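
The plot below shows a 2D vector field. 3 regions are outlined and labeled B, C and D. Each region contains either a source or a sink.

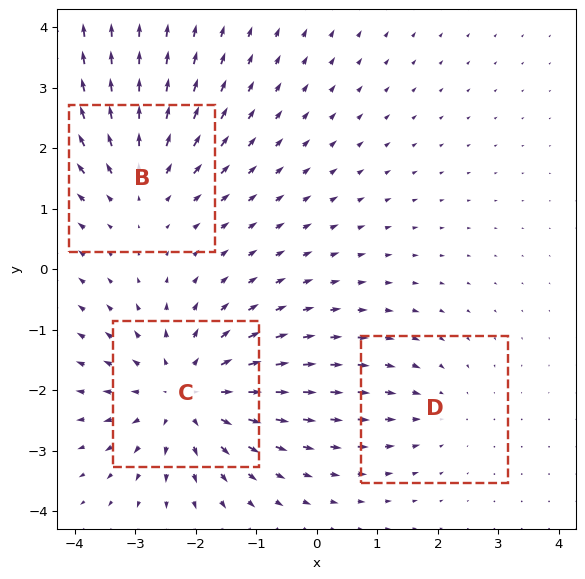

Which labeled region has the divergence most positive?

Divergence at each region's feature centre — B: about +3, C: about +4, D: about -2. Region C is most positive.

C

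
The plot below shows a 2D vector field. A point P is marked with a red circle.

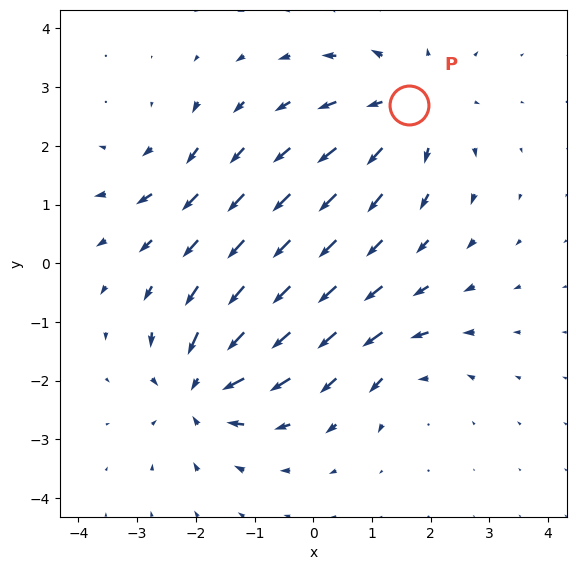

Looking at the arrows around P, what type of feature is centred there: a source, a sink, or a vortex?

At P (1.6, 2.7) the arrows spread outward. Divergence about +4, curl ≈0 — positive divergence with near-zero curl is a source.

source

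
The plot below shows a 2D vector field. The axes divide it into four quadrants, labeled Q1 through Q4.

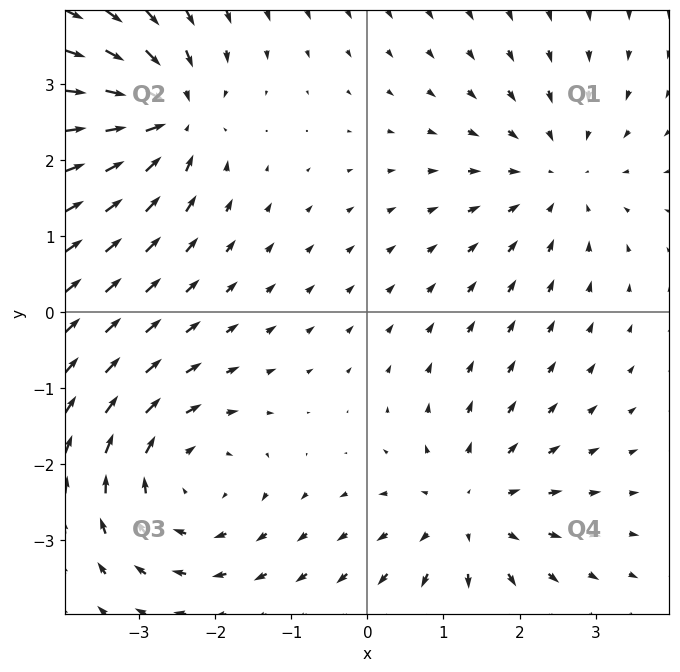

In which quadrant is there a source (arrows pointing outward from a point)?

The source sits at approximately (1.3, -2.6), which lies in quadrant Q4. The divergence there is about +4, positive as expected for a source.

Q4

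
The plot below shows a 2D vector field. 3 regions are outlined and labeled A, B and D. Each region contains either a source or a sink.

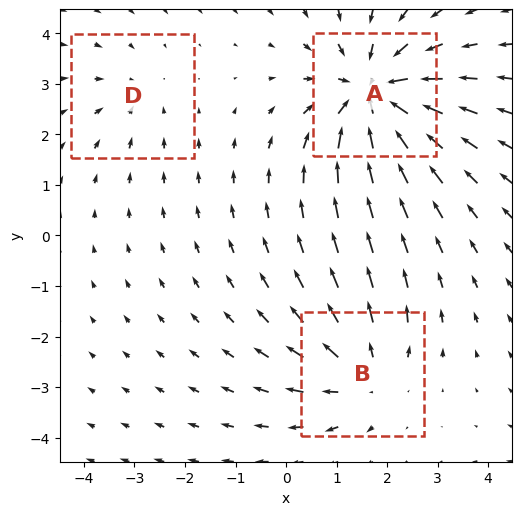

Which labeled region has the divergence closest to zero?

Divergence at each region's feature centre — A: about -5, B: about +3, D: about -2. Region D is closest to zero.

D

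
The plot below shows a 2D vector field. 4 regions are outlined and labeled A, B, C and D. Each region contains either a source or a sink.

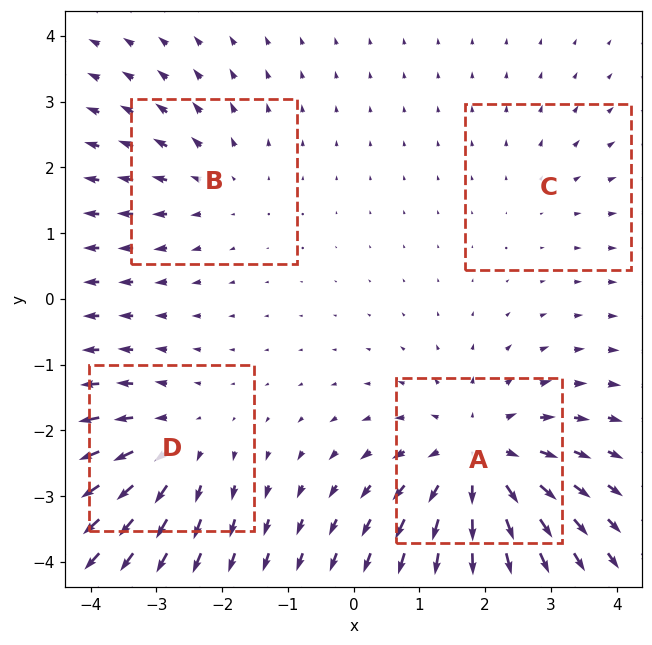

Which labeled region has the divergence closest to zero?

C

Divergence at each region's feature centre — A: about +6, B: about +3, C: about +2, D: about +4. Region C is closest to zero.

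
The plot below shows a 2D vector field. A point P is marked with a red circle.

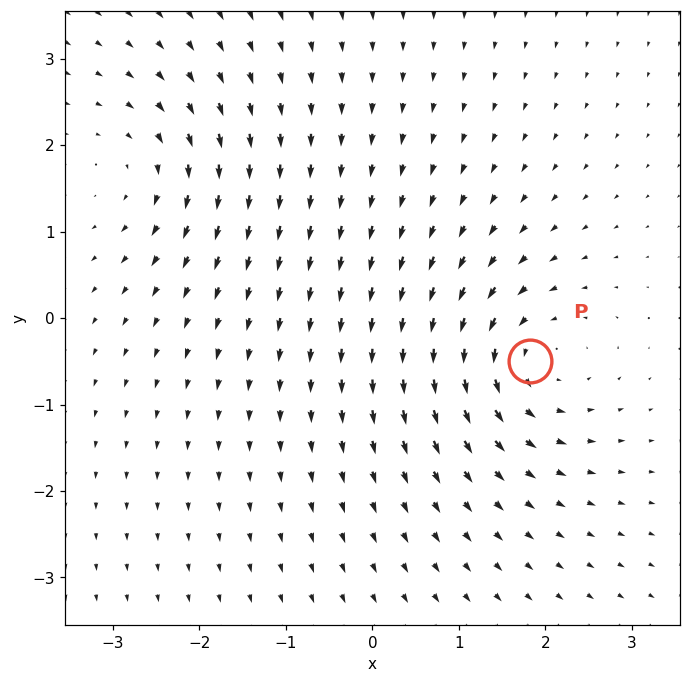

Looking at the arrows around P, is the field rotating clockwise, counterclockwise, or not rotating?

Near P at (1.8, -0.5) the arrows circulate counterclockwise. The curl (z-component) there is about +4; positive curl means counterclockwise rotation.

counterclockwise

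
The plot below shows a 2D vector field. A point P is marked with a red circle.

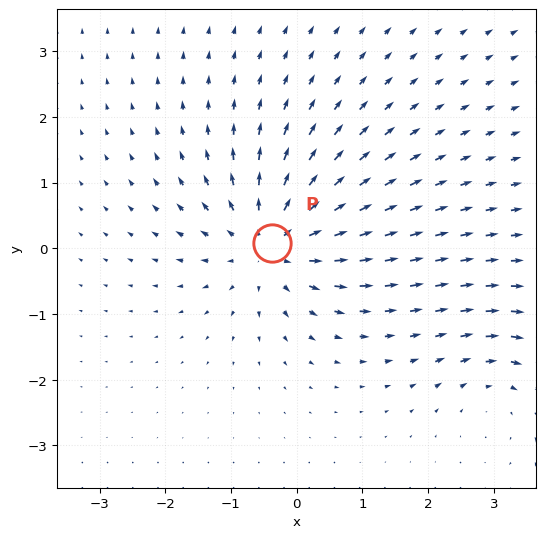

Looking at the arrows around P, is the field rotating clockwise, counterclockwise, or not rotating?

Near P at (-0.4, 0.1) the arrows show no circulation. The curl there is ≈0.

not rotating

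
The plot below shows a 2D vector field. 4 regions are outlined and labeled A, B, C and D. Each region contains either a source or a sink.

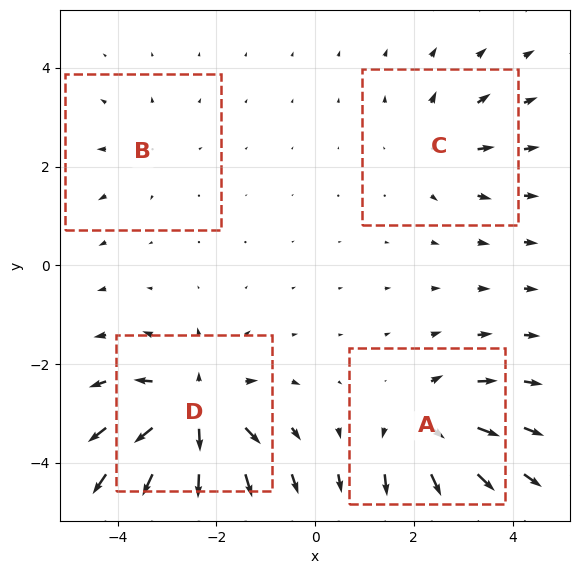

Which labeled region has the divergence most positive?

Divergence at each region's feature centre — A: about +6, B: about +3, C: about +4, D: about +9. Region D is most positive.

D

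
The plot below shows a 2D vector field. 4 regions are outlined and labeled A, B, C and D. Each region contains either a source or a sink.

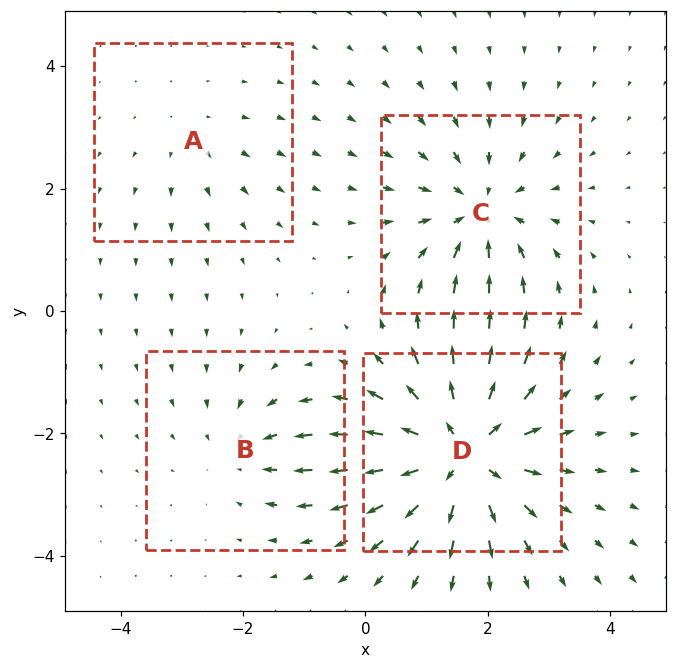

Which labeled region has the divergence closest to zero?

Divergence at each region's feature centre — A: about +2, B: about -3, C: about -5, D: about +7. Region A is closest to zero.

A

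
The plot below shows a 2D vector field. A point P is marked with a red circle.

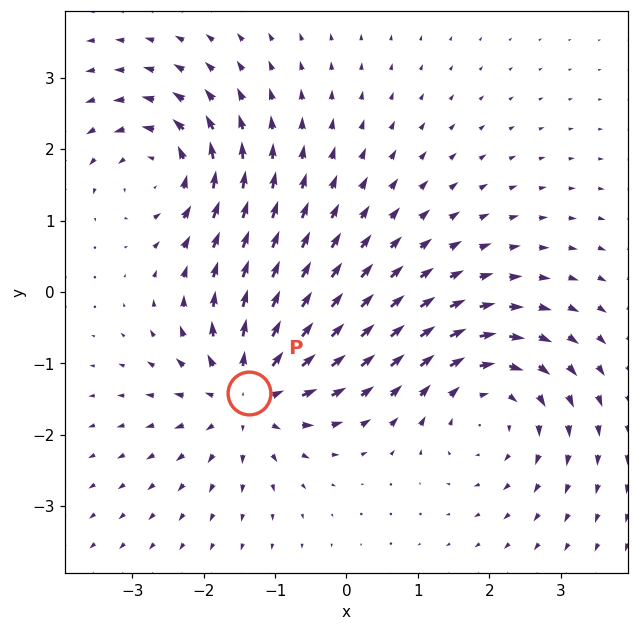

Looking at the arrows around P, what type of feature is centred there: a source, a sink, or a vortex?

At P (-1.4, -1.4) the arrows spread outward. Divergence about +5, curl ≈0 — positive divergence with near-zero curl is a source.

source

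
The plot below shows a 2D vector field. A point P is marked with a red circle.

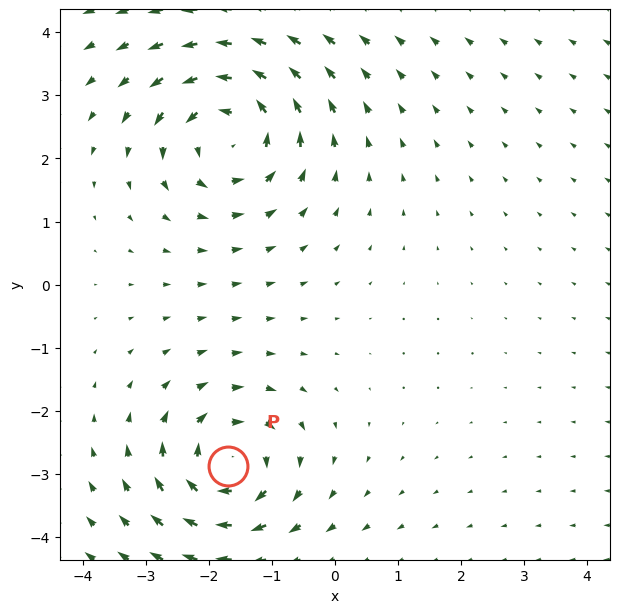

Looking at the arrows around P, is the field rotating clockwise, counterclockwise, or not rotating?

Near P at (-1.7, -2.9) the arrows circulate clockwise. The curl (z-component) there is about -5; negative curl means clockwise rotation.

clockwise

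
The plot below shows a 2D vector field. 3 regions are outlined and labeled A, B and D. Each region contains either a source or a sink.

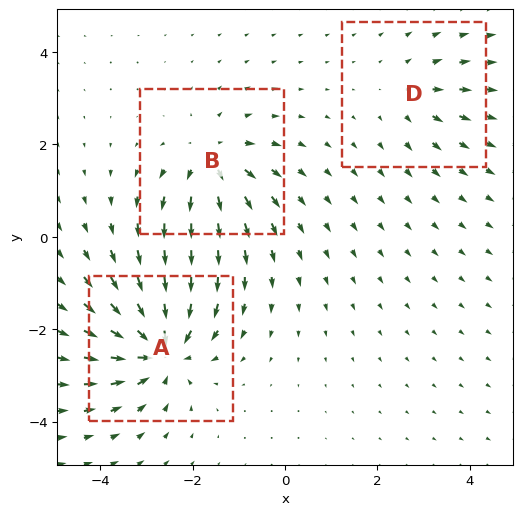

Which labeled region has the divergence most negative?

Divergence at each region's feature centre — A: about -6, B: about +4, D: about +2. Region A is most negative.

A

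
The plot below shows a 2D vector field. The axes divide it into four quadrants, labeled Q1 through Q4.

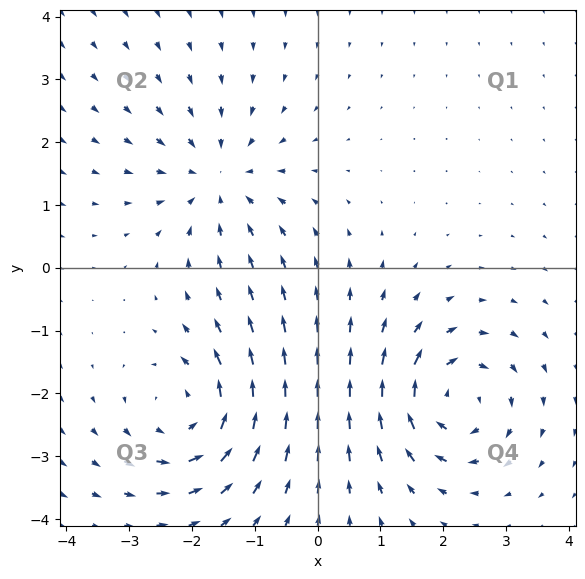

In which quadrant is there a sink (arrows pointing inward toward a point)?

Q2

The sink sits at approximately (-1.6, 1.4), which lies in quadrant Q2. The divergence there is about -3, negative as expected for a sink.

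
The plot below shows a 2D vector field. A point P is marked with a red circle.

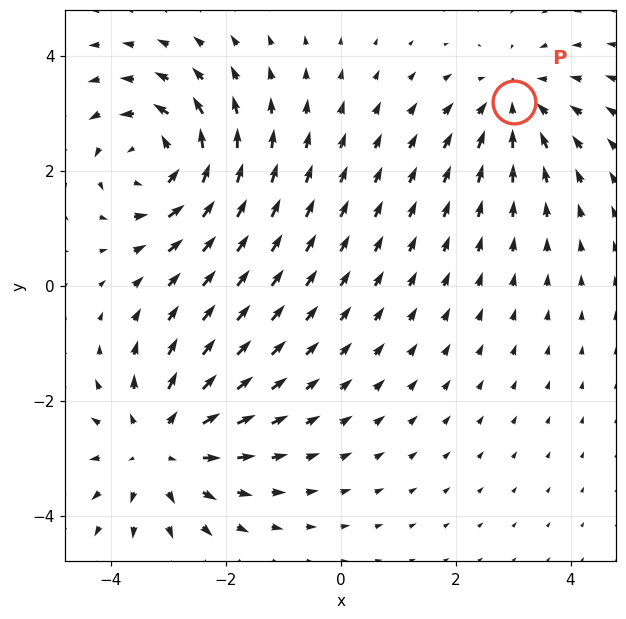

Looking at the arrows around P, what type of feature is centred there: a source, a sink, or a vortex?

At P (3.0, 3.2) the arrows converge inward. Divergence about -3, curl ≈0 — negative divergence with near-zero curl is a sink.

sink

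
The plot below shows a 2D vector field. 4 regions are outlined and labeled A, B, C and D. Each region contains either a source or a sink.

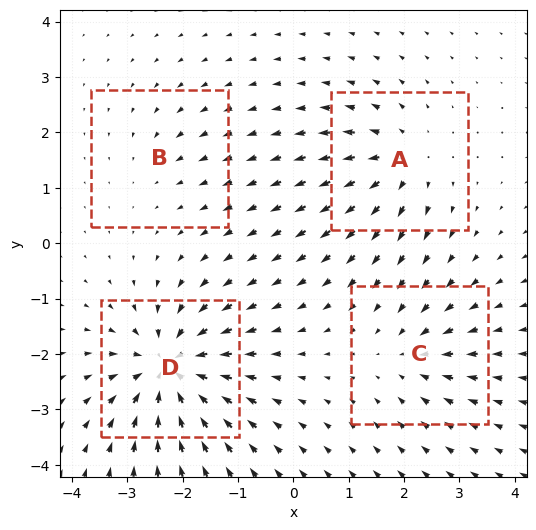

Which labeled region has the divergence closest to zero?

Divergence at each region's feature centre — A: about +6, B: about -2, C: about -4, D: about -9. Region B is closest to zero.

B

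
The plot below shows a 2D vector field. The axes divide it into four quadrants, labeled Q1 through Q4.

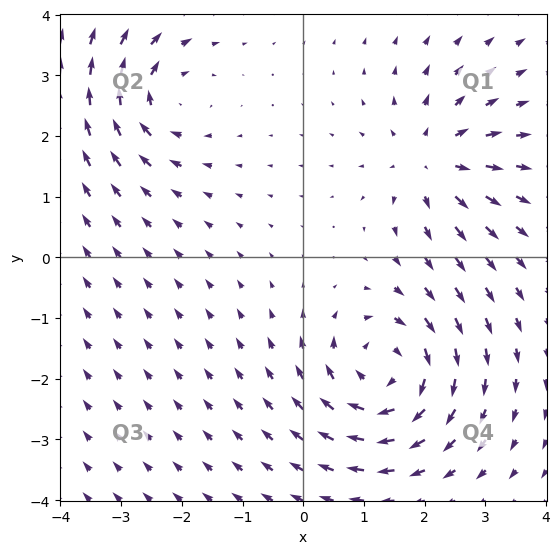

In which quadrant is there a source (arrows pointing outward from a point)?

Q1

The source sits at approximately (2.1, 1.6), which lies in quadrant Q1. The divergence there is about +4, positive as expected for a source.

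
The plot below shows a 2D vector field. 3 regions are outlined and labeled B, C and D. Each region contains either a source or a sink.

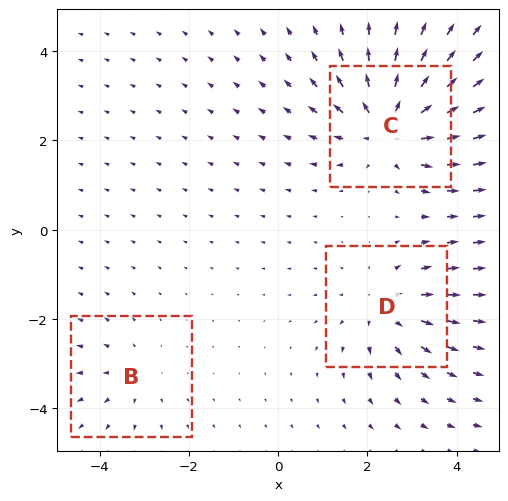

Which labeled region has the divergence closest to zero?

B

Divergence at each region's feature centre — B: about +2, C: about +5, D: about +3. Region B is closest to zero.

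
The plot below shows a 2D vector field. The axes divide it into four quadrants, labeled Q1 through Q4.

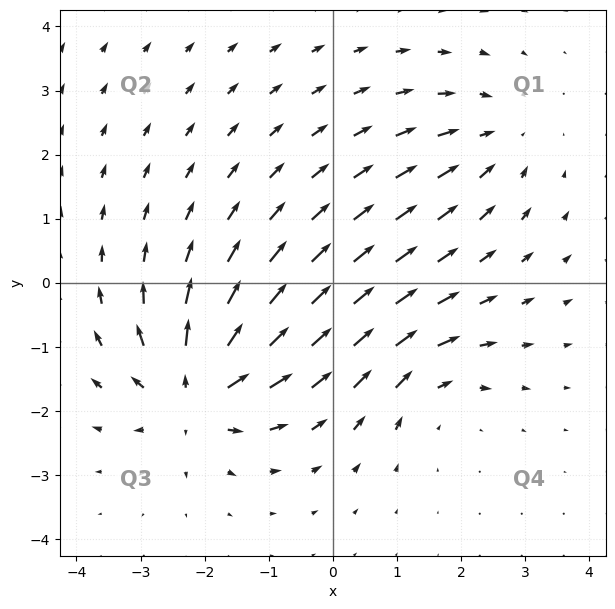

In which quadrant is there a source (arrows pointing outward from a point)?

The source sits at approximately (-2.1, -1.7), which lies in quadrant Q3. The divergence there is about +5, positive as expected for a source.

Q3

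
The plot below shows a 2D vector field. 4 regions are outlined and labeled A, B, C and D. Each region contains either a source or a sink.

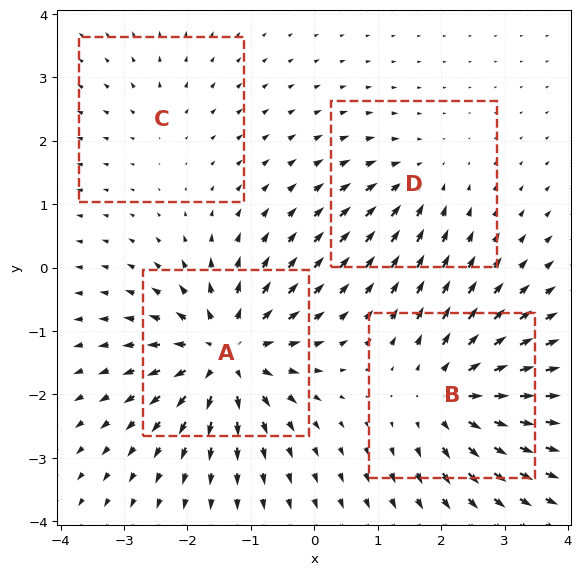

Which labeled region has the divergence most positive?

Divergence at each region's feature centre — A: about +8, B: about +6, C: about +2, D: about -4. Region A is most positive.

A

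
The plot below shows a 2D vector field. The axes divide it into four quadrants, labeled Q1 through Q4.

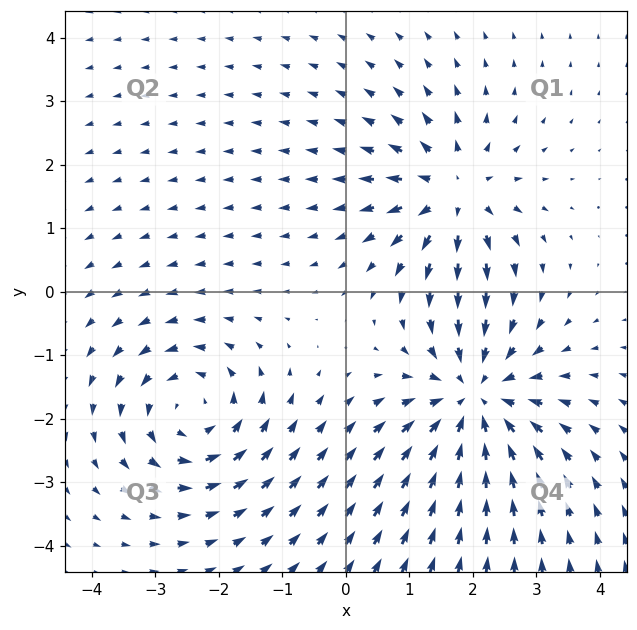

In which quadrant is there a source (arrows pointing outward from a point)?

The source sits at approximately (1.7, 1.5), which lies in quadrant Q1. The divergence there is about +5, positive as expected for a source.

Q1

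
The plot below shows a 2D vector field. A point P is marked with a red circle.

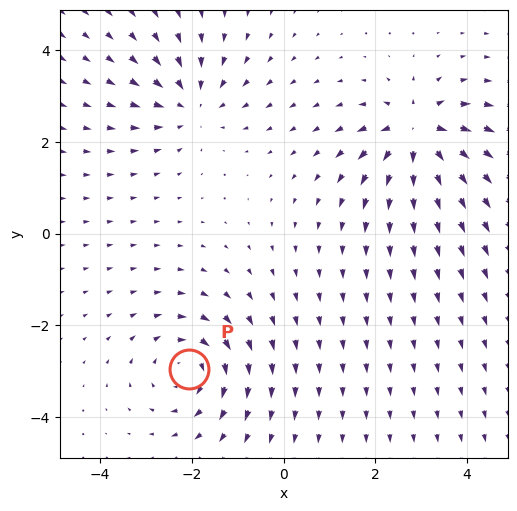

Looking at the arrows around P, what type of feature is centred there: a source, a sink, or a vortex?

vortex

At P (-2.1, -2.9) the arrows circulate clockwise. Divergence ≈0, curl about -3 — near-zero divergence with nonzero curl is a vortex.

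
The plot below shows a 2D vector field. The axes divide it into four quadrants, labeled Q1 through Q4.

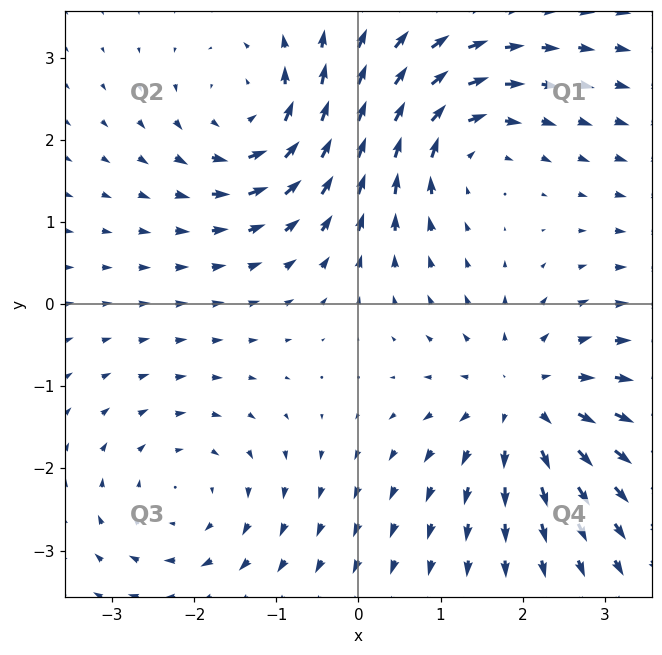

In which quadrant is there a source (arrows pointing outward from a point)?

The source sits at approximately (2.0, -1.2), which lies in quadrant Q4. The divergence there is about +4, positive as expected for a source.

Q4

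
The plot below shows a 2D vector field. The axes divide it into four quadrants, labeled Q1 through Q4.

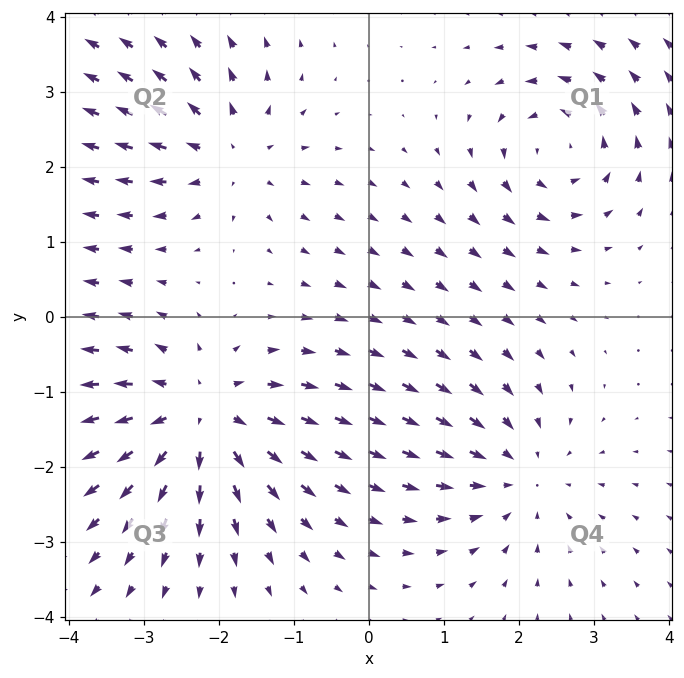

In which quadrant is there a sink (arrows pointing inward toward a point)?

The sink sits at approximately (2.0, -2.1), which lies in quadrant Q4. The divergence there is about -3, negative as expected for a sink.

Q4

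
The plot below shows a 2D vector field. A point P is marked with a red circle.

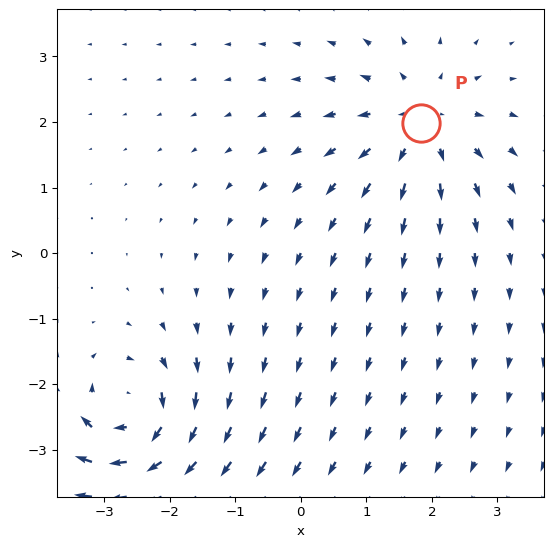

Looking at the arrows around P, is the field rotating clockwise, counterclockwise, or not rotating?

not rotating

Near P at (1.8, 2.0) the arrows show no circulation. The curl there is ≈0.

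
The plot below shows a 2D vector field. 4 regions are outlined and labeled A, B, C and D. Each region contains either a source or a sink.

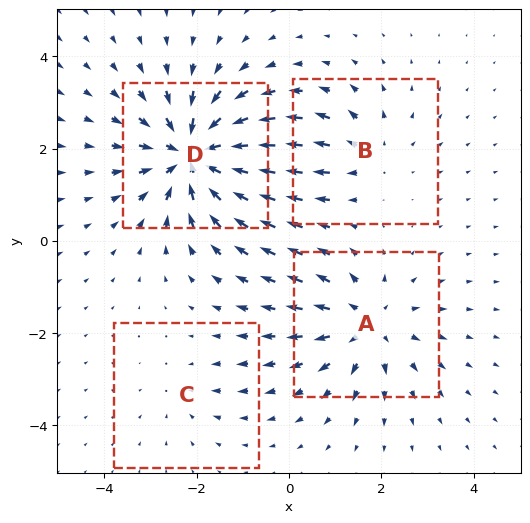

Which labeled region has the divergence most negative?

D

Divergence at each region's feature centre — A: about +5, B: about +3, C: about -2, D: about -7. Region D is most negative.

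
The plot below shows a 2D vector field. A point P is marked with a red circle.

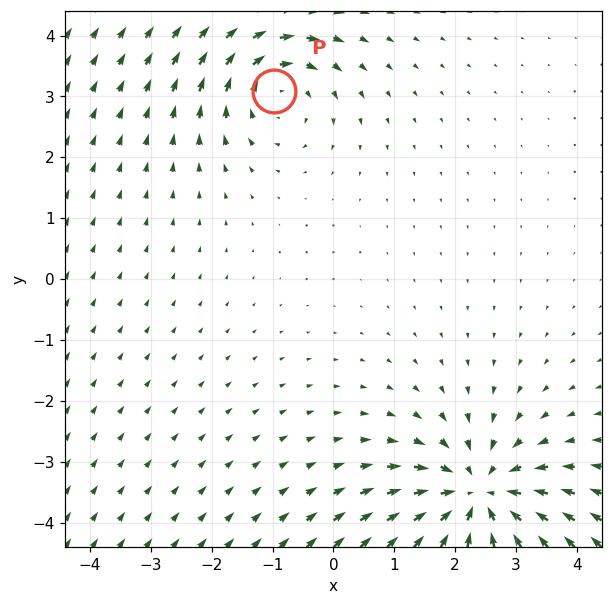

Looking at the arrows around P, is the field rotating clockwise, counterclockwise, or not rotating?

clockwise

Near P at (-1.0, 3.1) the arrows circulate clockwise. The curl (z-component) there is about -3; negative curl means clockwise rotation.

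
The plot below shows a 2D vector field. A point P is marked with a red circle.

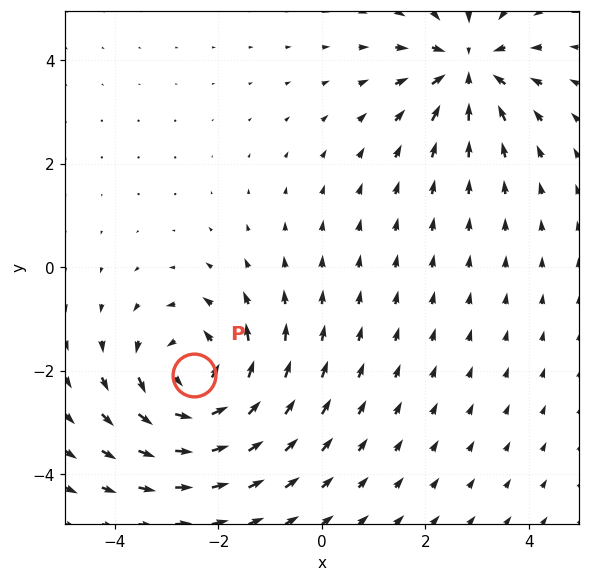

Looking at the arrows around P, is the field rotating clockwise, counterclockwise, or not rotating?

counterclockwise

Near P at (-2.5, -2.1) the arrows circulate counterclockwise. The curl (z-component) there is about +4; positive curl means counterclockwise rotation.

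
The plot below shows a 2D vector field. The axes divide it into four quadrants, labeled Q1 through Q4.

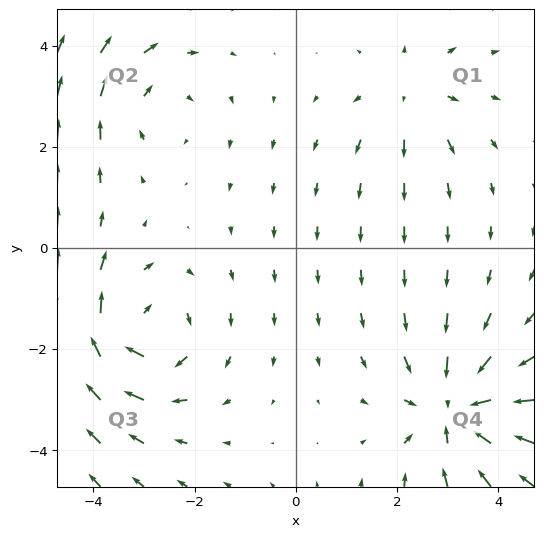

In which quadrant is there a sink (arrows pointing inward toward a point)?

The sink sits at approximately (3.2, -3.2), which lies in quadrant Q4. The divergence there is about -4, negative as expected for a sink.

Q4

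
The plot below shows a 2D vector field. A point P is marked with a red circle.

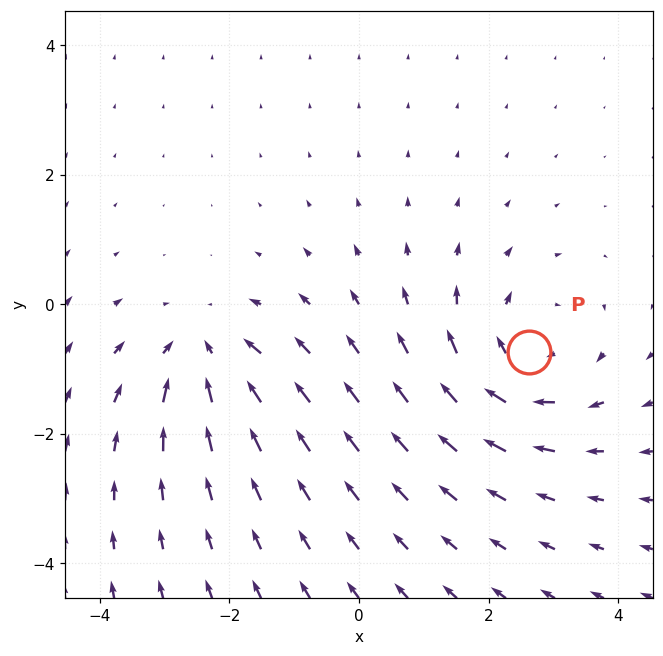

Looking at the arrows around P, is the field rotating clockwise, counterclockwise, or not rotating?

clockwise

Near P at (2.6, -0.7) the arrows circulate clockwise. The curl (z-component) there is about -4; negative curl means clockwise rotation.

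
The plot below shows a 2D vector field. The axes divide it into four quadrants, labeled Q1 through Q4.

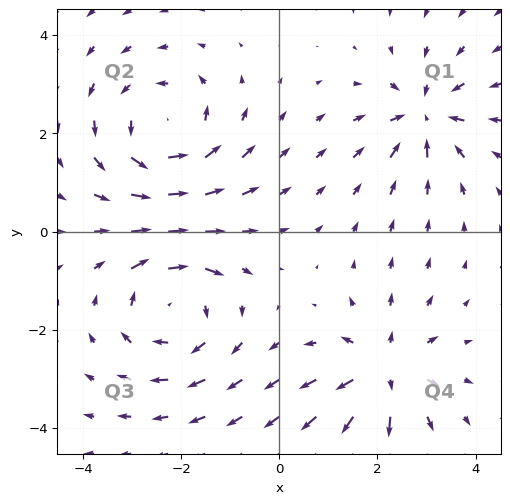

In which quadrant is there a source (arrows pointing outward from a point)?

The source sits at approximately (2.1, -2.8), which lies in quadrant Q4. The divergence there is about +4, positive as expected for a source.

Q4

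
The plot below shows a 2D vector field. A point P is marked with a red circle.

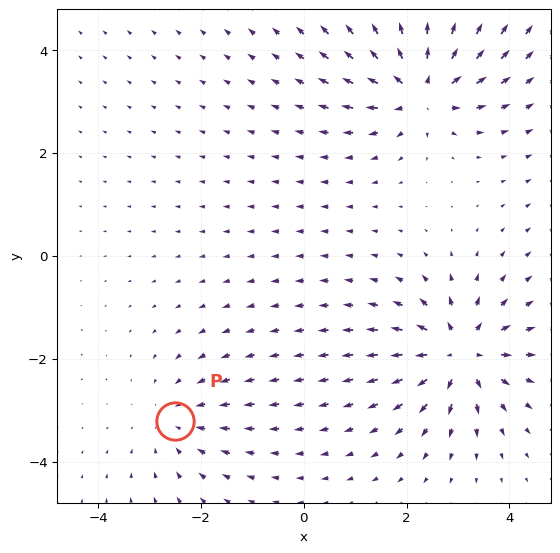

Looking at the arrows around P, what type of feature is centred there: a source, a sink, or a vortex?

At P (-2.5, -3.2) the arrows converge inward. Divergence about -3, curl ≈0 — negative divergence with near-zero curl is a sink.

sink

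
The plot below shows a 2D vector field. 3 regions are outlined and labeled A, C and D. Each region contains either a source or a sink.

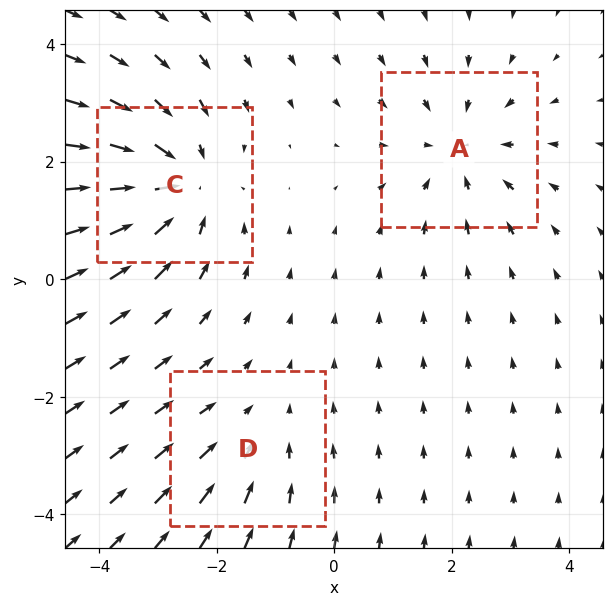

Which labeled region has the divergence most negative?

Divergence at each region's feature centre — A: about -3, C: about -4, D: about -2. Region C is most negative.

C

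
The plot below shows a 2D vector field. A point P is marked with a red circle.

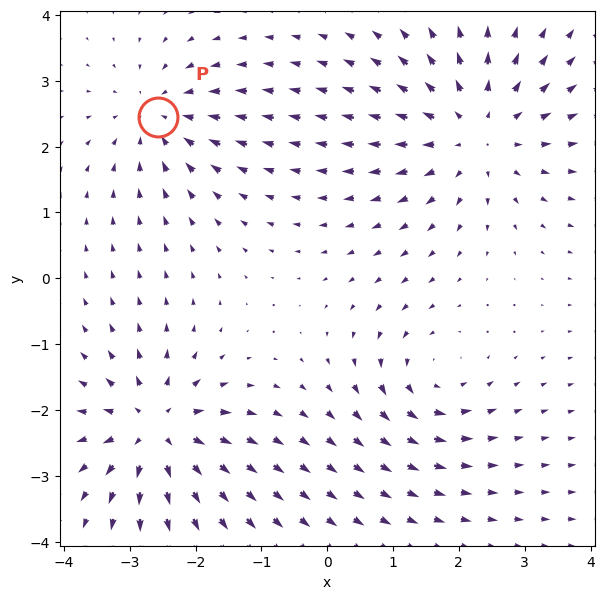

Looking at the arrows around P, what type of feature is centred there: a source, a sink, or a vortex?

At P (-2.6, 2.5) the arrows converge inward. Divergence about -4, curl ≈0 — negative divergence with near-zero curl is a sink.

sink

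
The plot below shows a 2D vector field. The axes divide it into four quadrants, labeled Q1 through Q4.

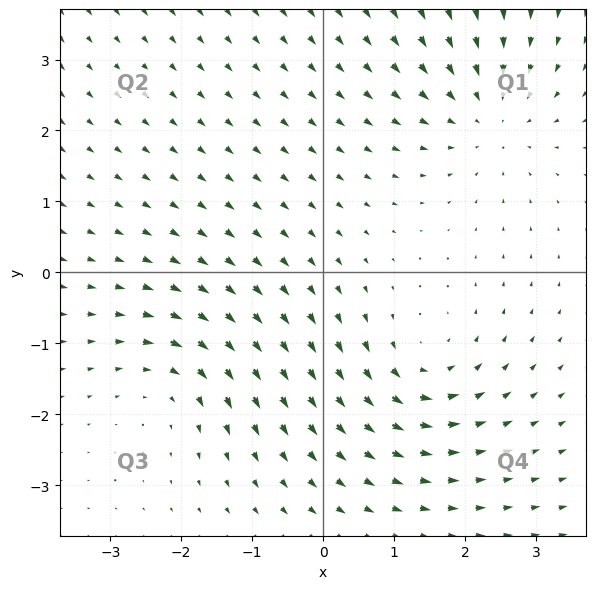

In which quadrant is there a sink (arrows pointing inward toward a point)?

The sink sits at approximately (2.3, 2.2), which lies in quadrant Q1. The divergence there is about -3, negative as expected for a sink.

Q1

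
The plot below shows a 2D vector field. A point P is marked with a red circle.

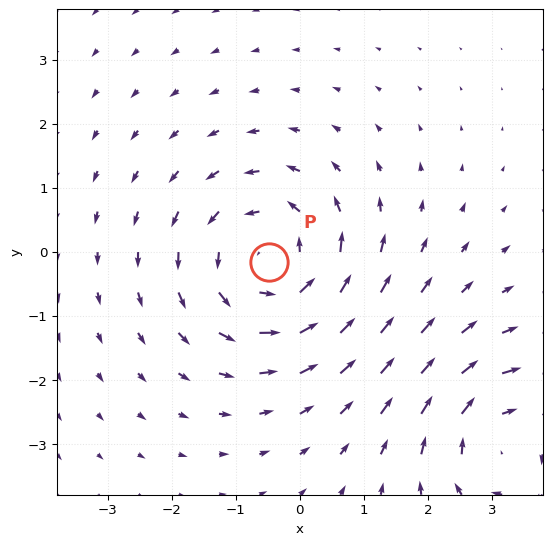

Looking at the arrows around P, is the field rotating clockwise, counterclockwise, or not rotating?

Near P at (-0.5, -0.2) the arrows circulate counterclockwise. The curl (z-component) there is about +4; positive curl means counterclockwise rotation.

counterclockwise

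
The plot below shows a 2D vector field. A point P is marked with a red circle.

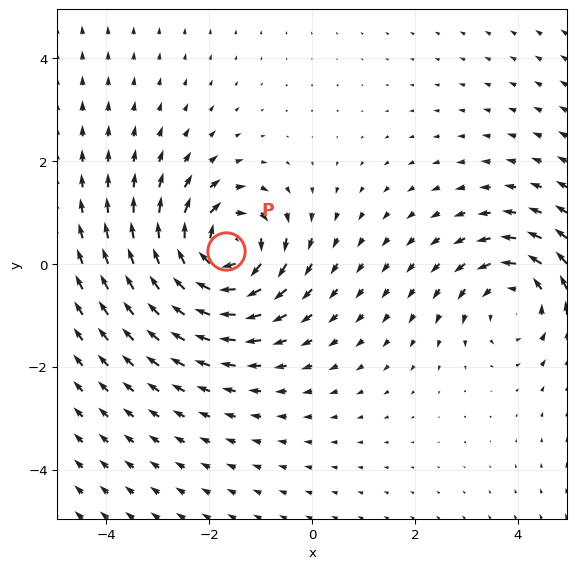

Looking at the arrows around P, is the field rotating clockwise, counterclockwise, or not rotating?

clockwise

Near P at (-1.7, 0.3) the arrows circulate clockwise. The curl (z-component) there is about -5; negative curl means clockwise rotation.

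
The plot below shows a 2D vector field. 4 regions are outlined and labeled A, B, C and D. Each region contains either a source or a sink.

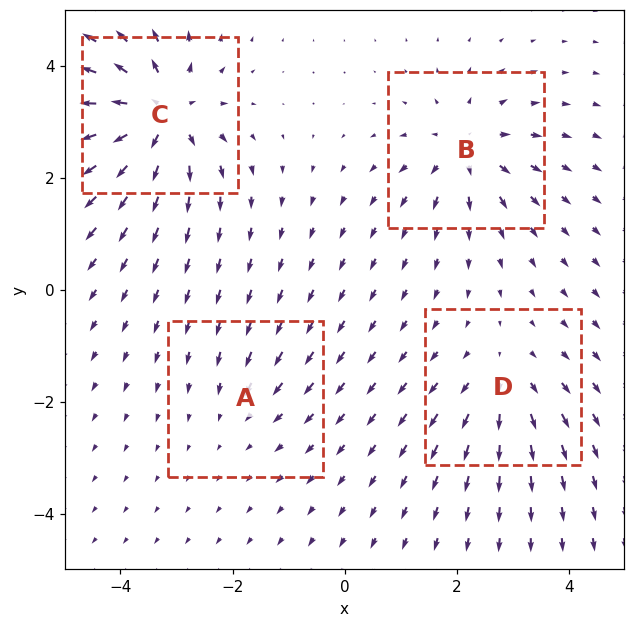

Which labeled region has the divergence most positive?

Divergence at each region's feature centre — A: about -3, B: about +6, C: about +8, D: about +4. Region C is most positive.

C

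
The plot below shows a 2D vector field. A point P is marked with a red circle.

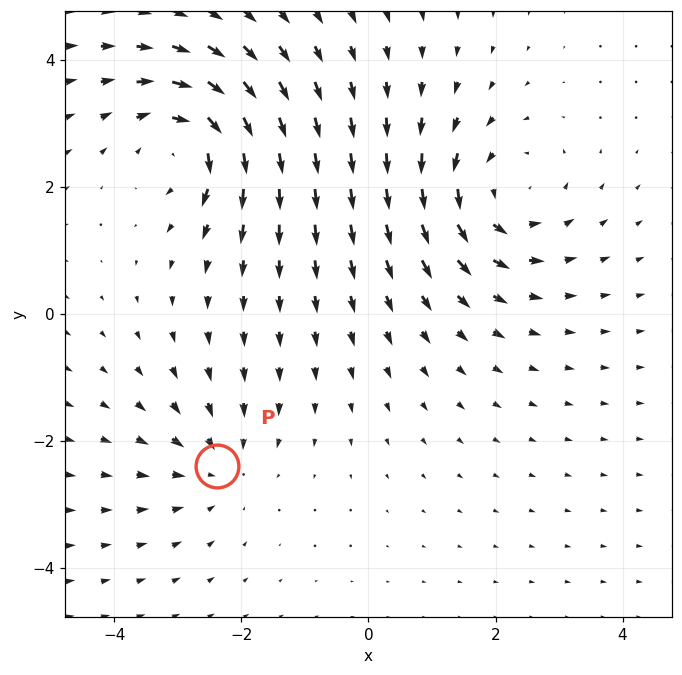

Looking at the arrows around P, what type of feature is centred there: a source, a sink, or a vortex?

sink

At P (-2.4, -2.4) the arrows converge inward. Divergence about -3, curl ≈0 — negative divergence with near-zero curl is a sink.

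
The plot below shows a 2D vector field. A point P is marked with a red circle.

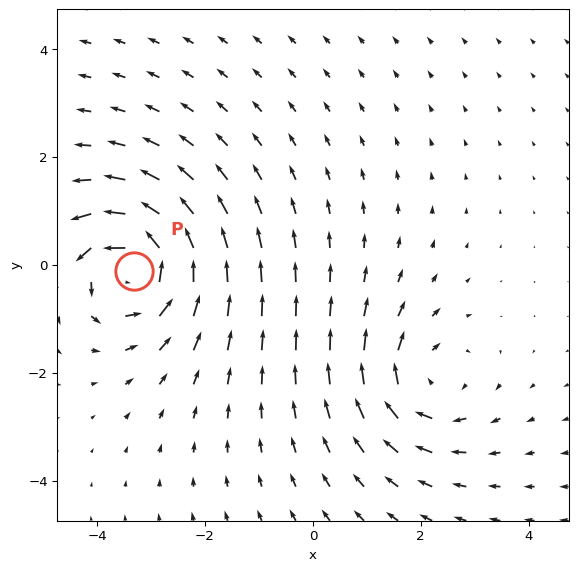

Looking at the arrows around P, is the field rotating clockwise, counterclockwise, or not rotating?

counterclockwise

Near P at (-3.3, -0.1) the arrows circulate counterclockwise. The curl (z-component) there is about +5; positive curl means counterclockwise rotation.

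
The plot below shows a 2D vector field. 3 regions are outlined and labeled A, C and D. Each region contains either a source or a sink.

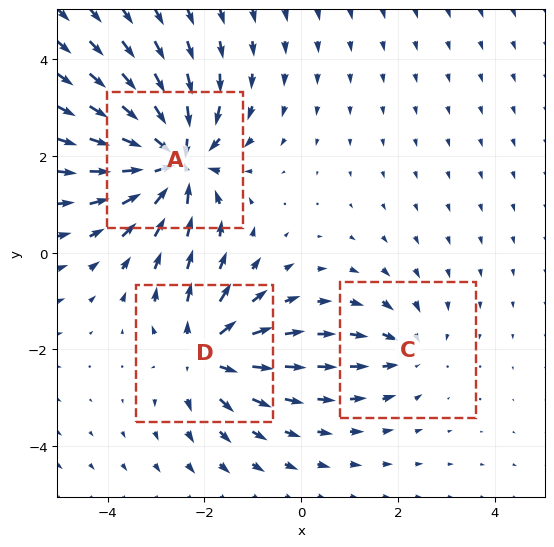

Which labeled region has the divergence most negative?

A

Divergence at each region's feature centre — A: about -6, C: about -2, D: about +4. Region A is most negative.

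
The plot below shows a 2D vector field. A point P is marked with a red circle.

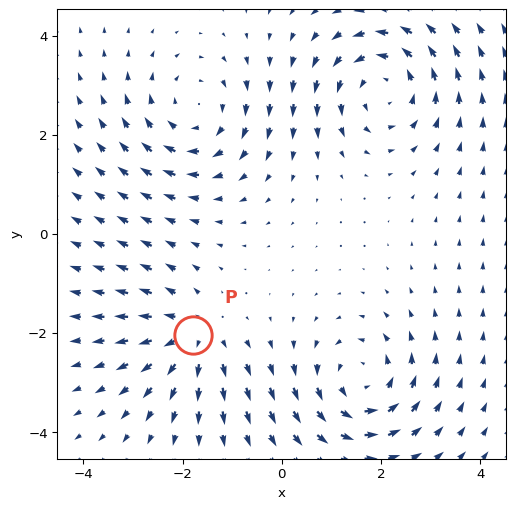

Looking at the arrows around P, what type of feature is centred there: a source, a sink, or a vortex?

At P (-1.8, -2.0) the arrows spread outward. Divergence about +4, curl ≈0 — positive divergence with near-zero curl is a source.

source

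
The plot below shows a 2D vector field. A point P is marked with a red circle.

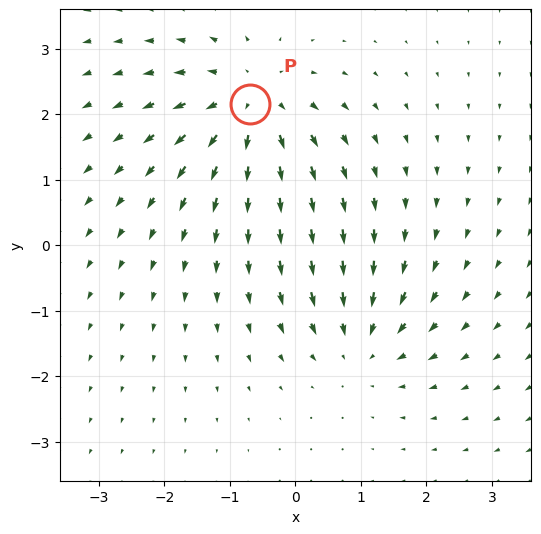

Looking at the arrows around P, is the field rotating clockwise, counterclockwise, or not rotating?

not rotating

Near P at (-0.7, 2.2) the arrows show no circulation. The curl there is ≈0.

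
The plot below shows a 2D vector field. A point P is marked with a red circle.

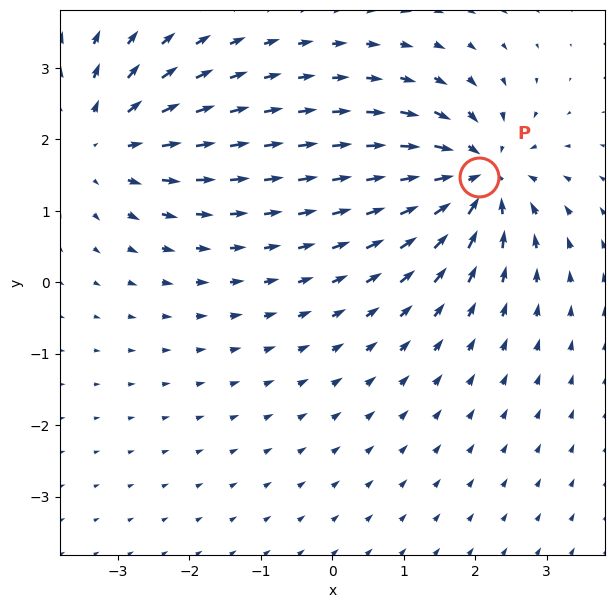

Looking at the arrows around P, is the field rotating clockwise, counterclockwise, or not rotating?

Near P at (2.1, 1.5) the arrows show no circulation. The curl there is ≈0.

not rotating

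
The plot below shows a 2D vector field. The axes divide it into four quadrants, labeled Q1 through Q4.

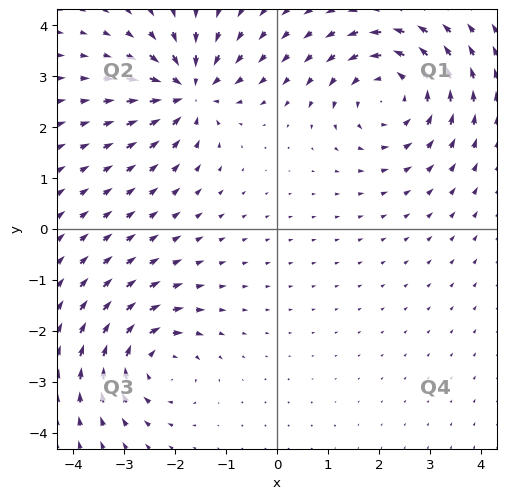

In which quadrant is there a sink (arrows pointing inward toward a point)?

Q2

The sink sits at approximately (-1.7, 2.7), which lies in quadrant Q2. The divergence there is about -5, negative as expected for a sink.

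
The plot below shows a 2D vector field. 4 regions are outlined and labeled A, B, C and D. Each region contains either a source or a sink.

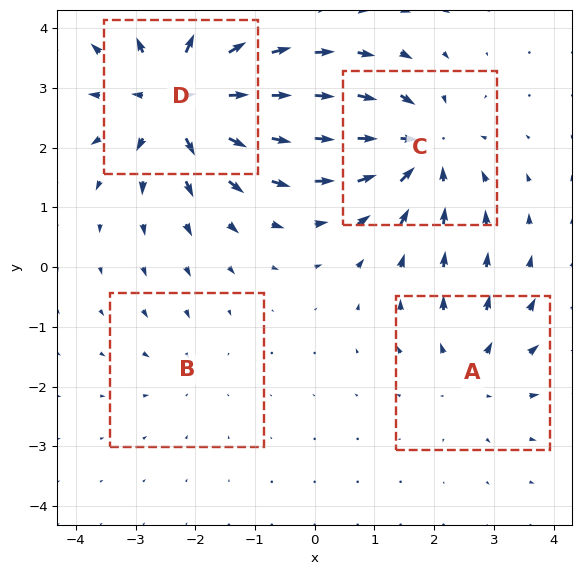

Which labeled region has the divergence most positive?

D

Divergence at each region's feature centre — A: about +3, B: about -2, C: about -5, D: about +7. Region D is most positive.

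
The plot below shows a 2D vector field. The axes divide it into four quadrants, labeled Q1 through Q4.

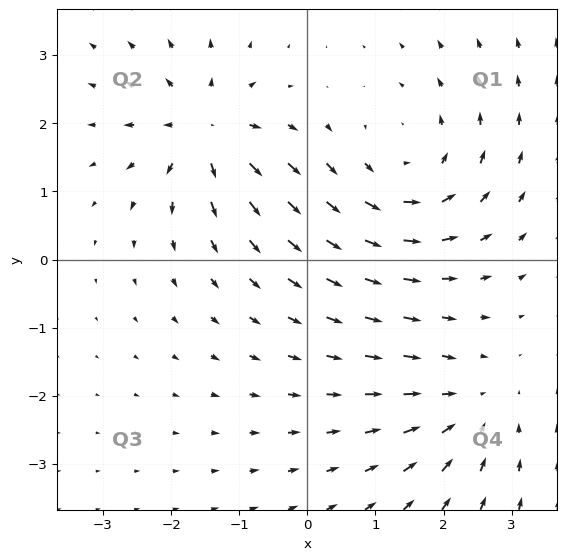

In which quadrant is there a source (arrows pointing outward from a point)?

The source sits at approximately (-1.5, 1.9), which lies in quadrant Q2. The divergence there is about +4, positive as expected for a source.

Q2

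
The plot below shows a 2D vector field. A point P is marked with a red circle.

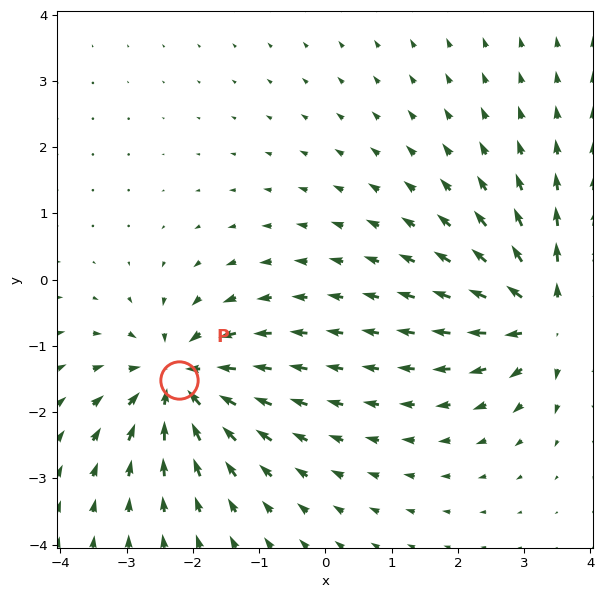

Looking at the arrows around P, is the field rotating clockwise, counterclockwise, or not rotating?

Near P at (-2.2, -1.5) the arrows show no circulation. The curl there is ≈0.

not rotating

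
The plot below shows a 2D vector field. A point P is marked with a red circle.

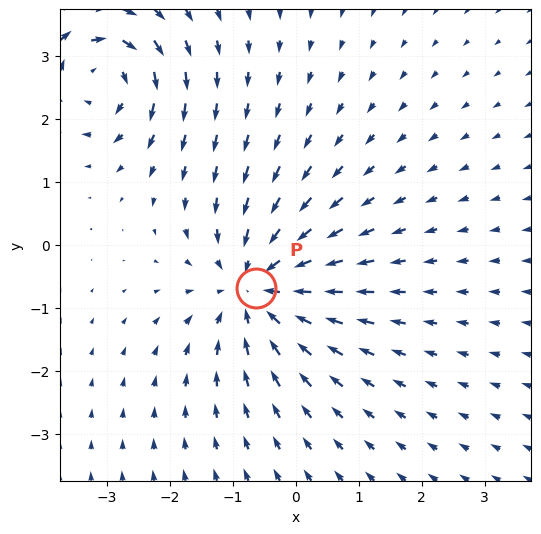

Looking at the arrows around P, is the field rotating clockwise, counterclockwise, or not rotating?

not rotating

Near P at (-0.6, -0.7) the arrows show no circulation. The curl there is ≈0.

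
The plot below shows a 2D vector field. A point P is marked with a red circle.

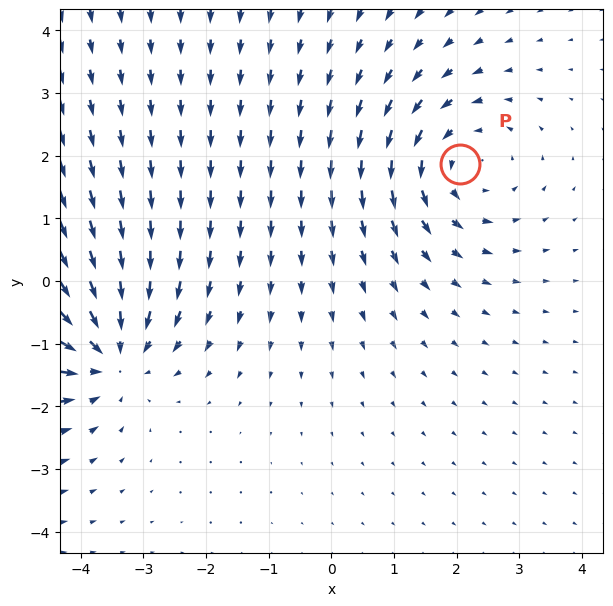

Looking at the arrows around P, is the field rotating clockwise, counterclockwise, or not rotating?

Near P at (2.1, 1.9) the arrows circulate counterclockwise. The curl (z-component) there is about +4; positive curl means counterclockwise rotation.

counterclockwise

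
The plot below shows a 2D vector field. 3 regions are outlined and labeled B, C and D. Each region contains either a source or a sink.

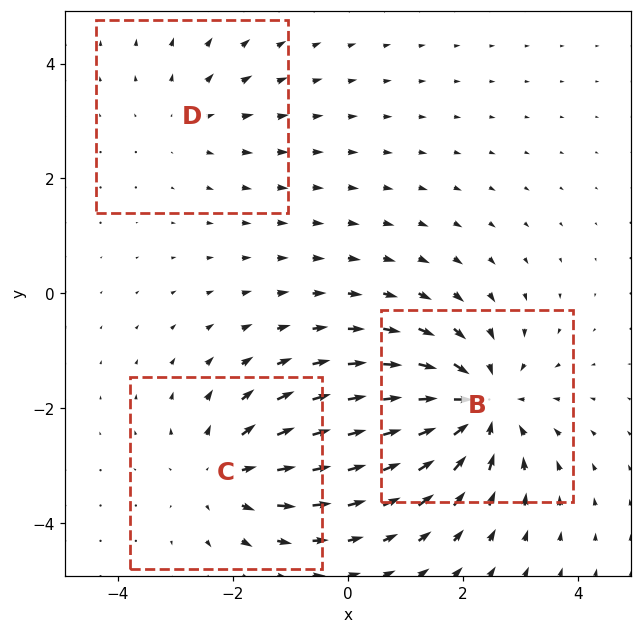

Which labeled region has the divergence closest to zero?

Divergence at each region's feature centre — B: about -4, C: about +3, D: about +2. Region D is closest to zero.

D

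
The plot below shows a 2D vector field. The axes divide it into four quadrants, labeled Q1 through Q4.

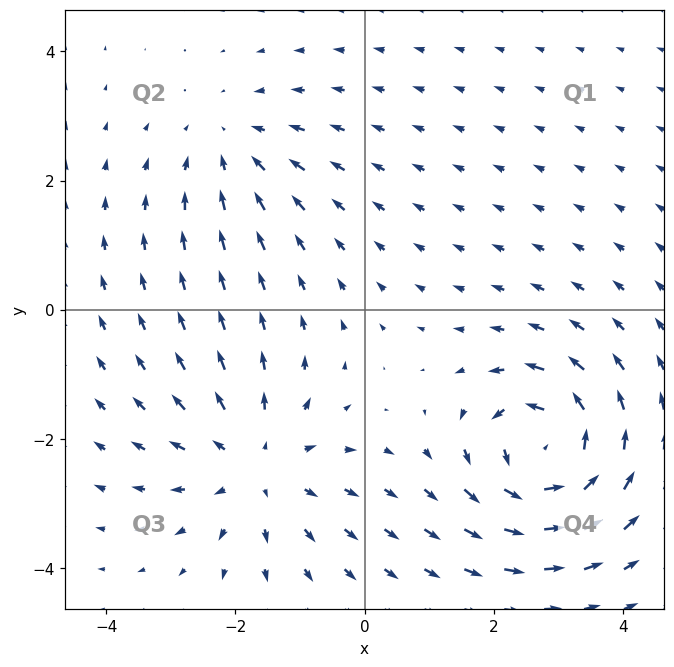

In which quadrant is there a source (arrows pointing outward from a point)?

The source sits at approximately (-1.7, -2.4), which lies in quadrant Q3. The divergence there is about +3, positive as expected for a source.

Q3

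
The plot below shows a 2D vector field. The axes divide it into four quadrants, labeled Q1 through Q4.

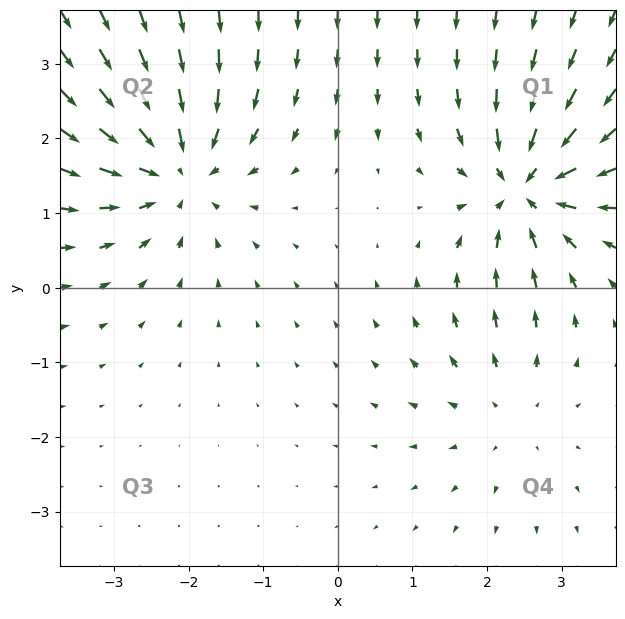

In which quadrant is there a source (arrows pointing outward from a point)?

Q4

The source sits at approximately (2.3, -1.6), which lies in quadrant Q4. The divergence there is about +2, positive as expected for a source.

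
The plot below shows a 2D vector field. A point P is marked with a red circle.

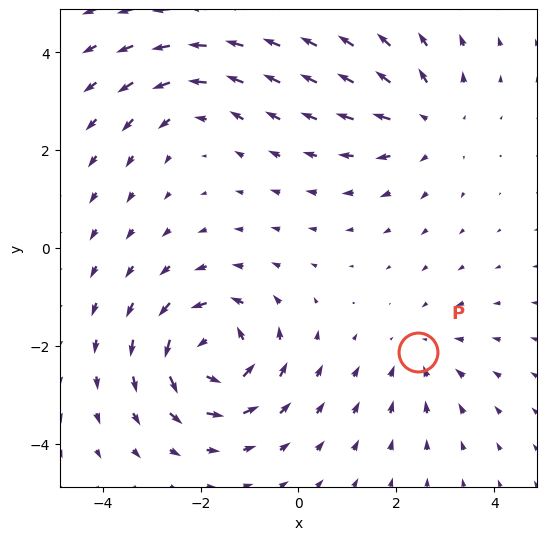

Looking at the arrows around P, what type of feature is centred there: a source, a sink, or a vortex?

sink

At P (2.4, -2.1) the arrows converge inward. Divergence about -2, curl ≈0 — negative divergence with near-zero curl is a sink.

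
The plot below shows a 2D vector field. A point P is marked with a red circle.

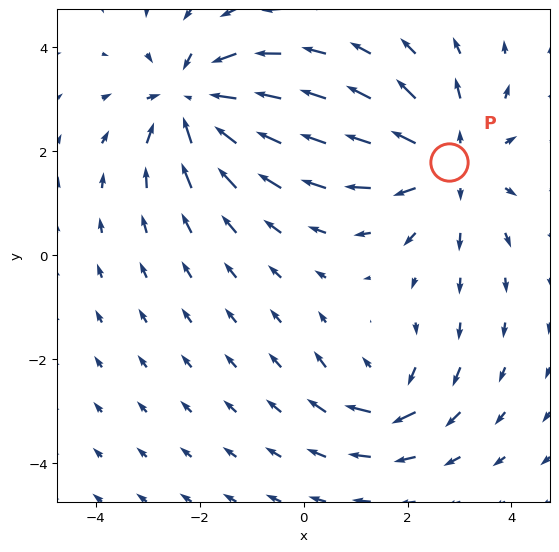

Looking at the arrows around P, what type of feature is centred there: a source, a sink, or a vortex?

At P (2.8, 1.8) the arrows spread outward. Divergence about +4, curl ≈0 — positive divergence with near-zero curl is a source.

source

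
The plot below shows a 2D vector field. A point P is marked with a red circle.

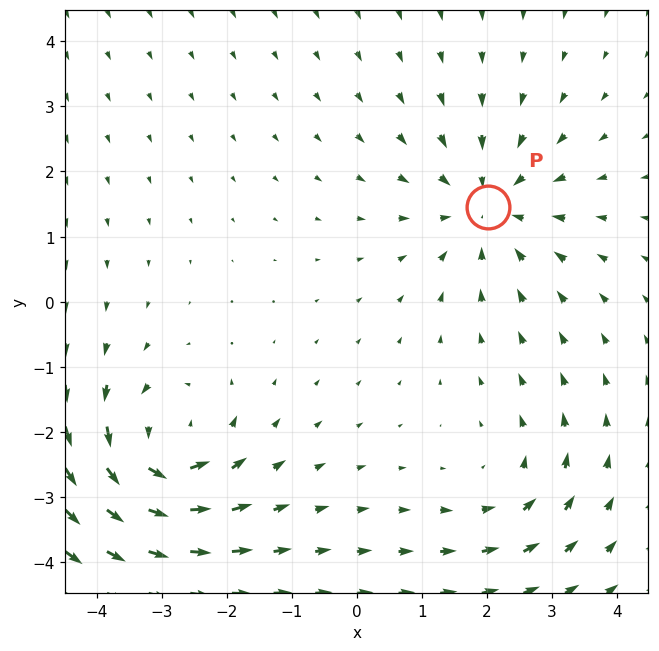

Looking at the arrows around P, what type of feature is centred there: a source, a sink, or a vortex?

At P (2.0, 1.5) the arrows converge inward. Divergence about -4, curl ≈0 — negative divergence with near-zero curl is a sink.

sink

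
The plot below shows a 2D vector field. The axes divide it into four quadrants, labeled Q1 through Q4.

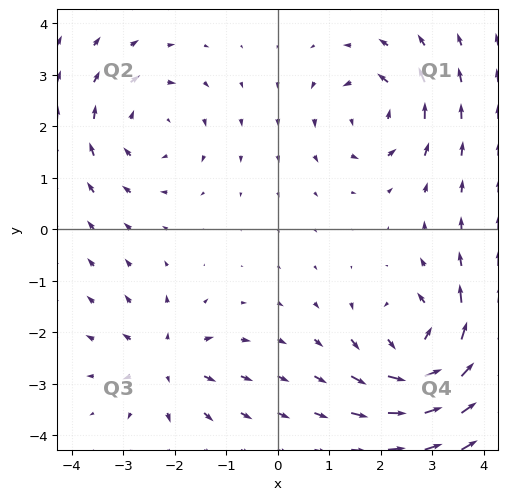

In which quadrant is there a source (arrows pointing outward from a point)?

The source sits at approximately (-2.2, -2.6), which lies in quadrant Q3. The divergence there is about +4, positive as expected for a source.

Q3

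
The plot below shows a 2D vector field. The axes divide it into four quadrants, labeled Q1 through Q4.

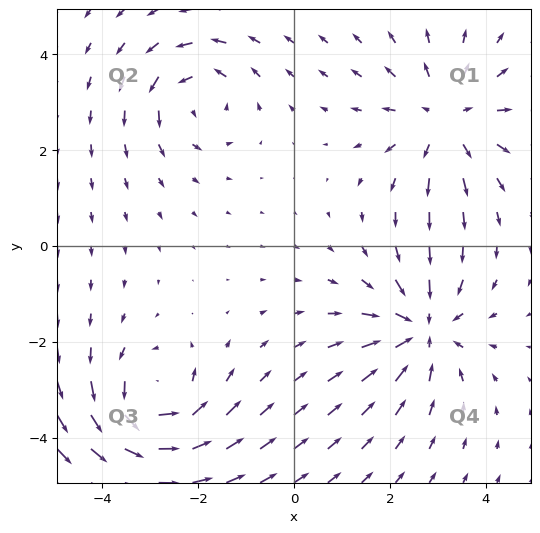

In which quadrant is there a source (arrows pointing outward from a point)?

The source sits at approximately (3.2, 2.7), which lies in quadrant Q1. The divergence there is about +4, positive as expected for a source.

Q1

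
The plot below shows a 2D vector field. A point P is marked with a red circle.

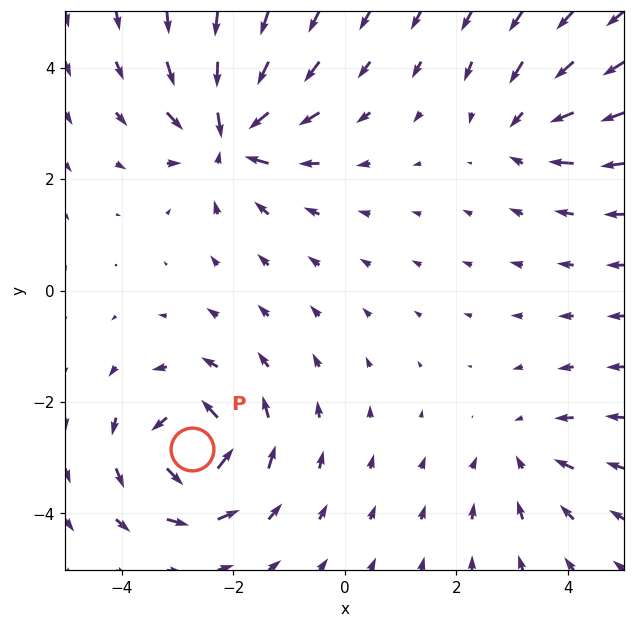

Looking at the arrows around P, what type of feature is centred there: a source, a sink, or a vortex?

vortex

At P (-2.7, -2.8) the arrows circulate counterclockwise. Divergence ≈0, curl about +7 — near-zero divergence with nonzero curl is a vortex.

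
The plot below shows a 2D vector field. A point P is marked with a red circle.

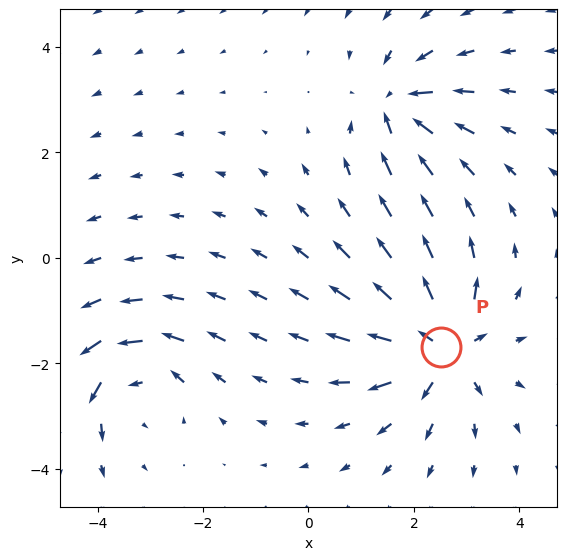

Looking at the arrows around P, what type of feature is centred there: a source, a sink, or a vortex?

At P (2.5, -1.7) the arrows spread outward. Divergence about +5, curl ≈0 — positive divergence with near-zero curl is a source.

source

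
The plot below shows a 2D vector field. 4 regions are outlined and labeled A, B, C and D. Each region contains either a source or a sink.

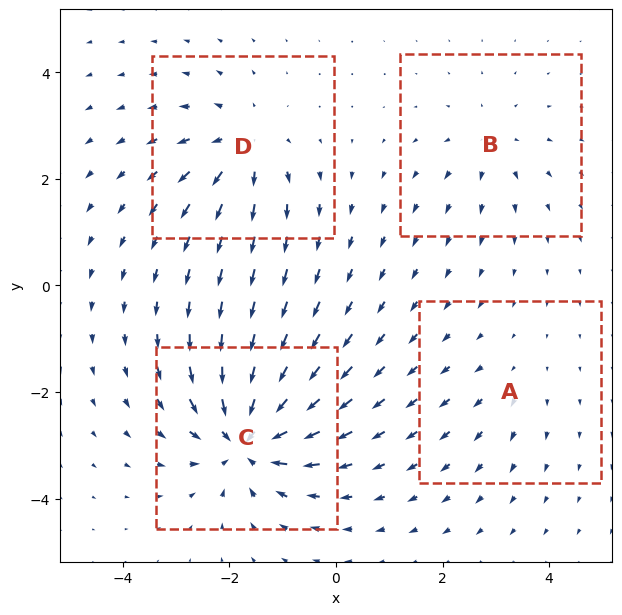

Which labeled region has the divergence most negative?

C

Divergence at each region's feature centre — A: about +2, B: about +3, C: about -8, D: about +5. Region C is most negative.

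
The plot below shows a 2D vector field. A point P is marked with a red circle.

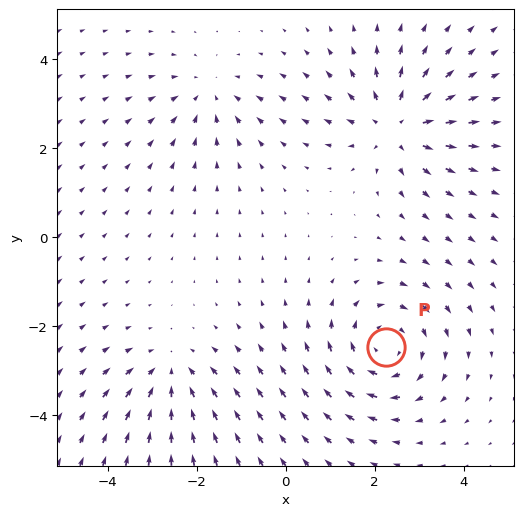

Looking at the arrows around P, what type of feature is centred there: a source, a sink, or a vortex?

vortex

At P (2.2, -2.5) the arrows circulate clockwise. Divergence ≈0, curl about -4 — near-zero divergence with nonzero curl is a vortex.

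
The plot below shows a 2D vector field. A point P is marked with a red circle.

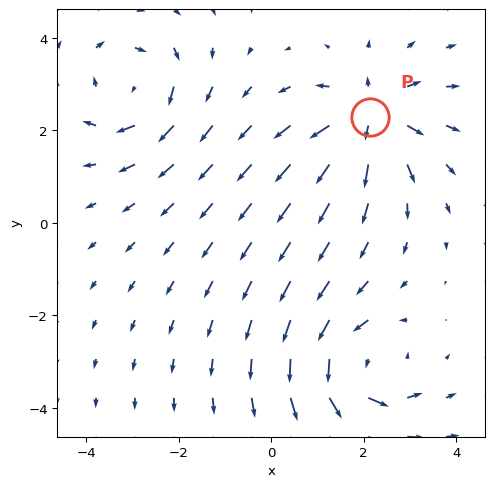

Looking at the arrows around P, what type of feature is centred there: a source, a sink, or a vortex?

At P (2.1, 2.3) the arrows spread outward. Divergence about +6, curl ≈0 — positive divergence with near-zero curl is a source.

source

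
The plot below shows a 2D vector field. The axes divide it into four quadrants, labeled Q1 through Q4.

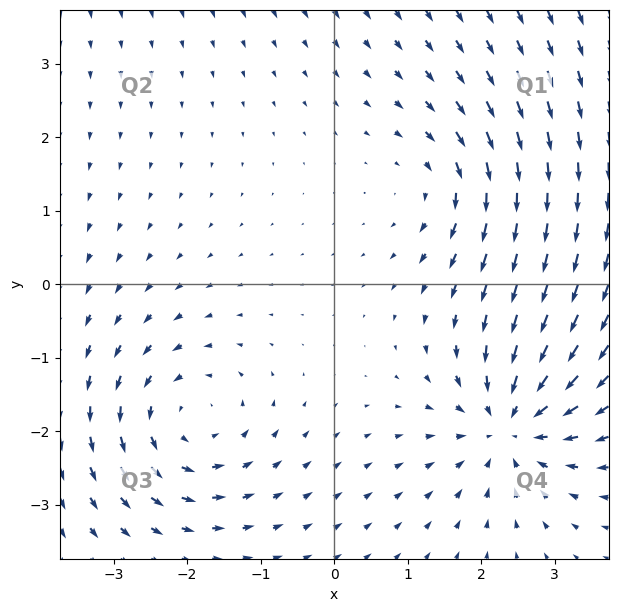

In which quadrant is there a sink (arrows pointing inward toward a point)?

The sink sits at approximately (2.4, -1.9), which lies in quadrant Q4. The divergence there is about -5, negative as expected for a sink.

Q4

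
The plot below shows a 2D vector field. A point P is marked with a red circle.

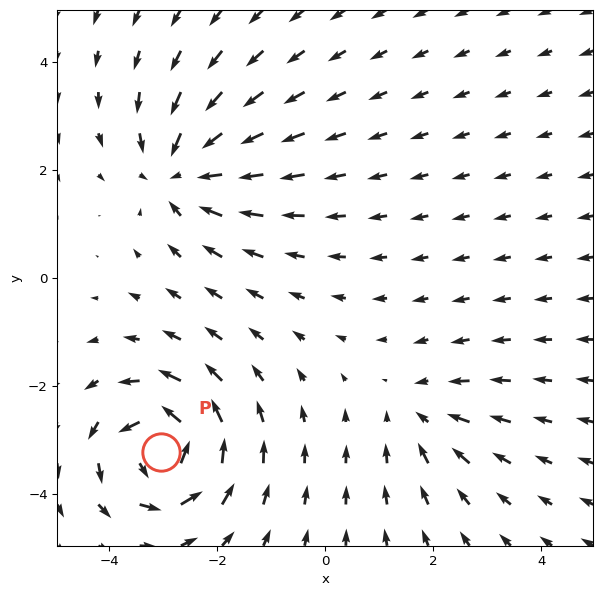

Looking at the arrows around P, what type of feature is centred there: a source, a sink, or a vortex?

At P (-3.0, -3.2) the arrows circulate counterclockwise. Divergence ≈0, curl about +7 — near-zero divergence with nonzero curl is a vortex.

vortex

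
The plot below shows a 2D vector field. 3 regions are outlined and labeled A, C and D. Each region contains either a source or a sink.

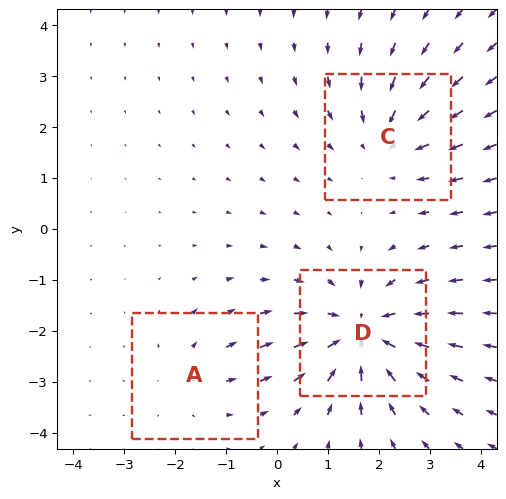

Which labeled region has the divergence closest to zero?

A

Divergence at each region's feature centre — A: about +2, C: about -3, D: about -4. Region A is closest to zero.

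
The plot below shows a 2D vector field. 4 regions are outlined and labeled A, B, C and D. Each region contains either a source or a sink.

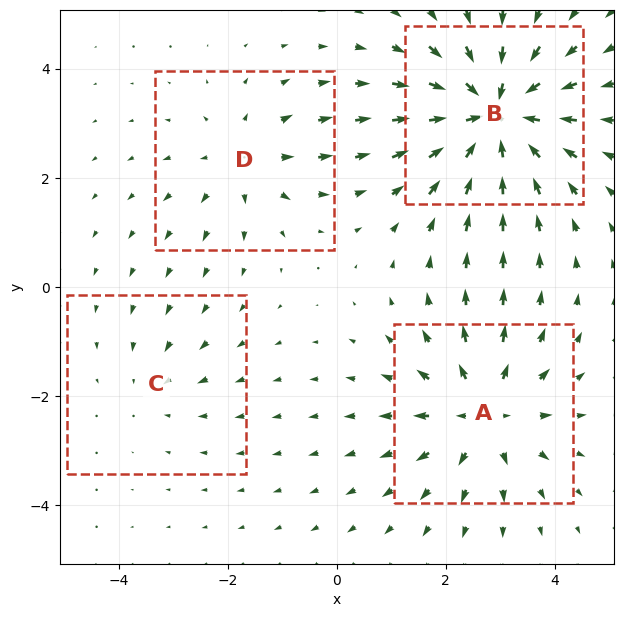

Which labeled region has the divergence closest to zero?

C

Divergence at each region's feature centre — A: about +5, B: about -7, C: about -2, D: about +3. Region C is closest to zero.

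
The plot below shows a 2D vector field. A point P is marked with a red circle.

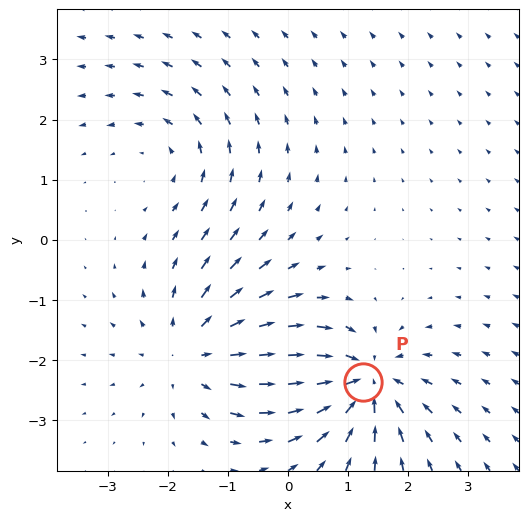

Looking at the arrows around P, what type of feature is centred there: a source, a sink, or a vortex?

sink

At P (1.3, -2.4) the arrows converge inward. Divergence about -6, curl ≈0 — negative divergence with near-zero curl is a sink.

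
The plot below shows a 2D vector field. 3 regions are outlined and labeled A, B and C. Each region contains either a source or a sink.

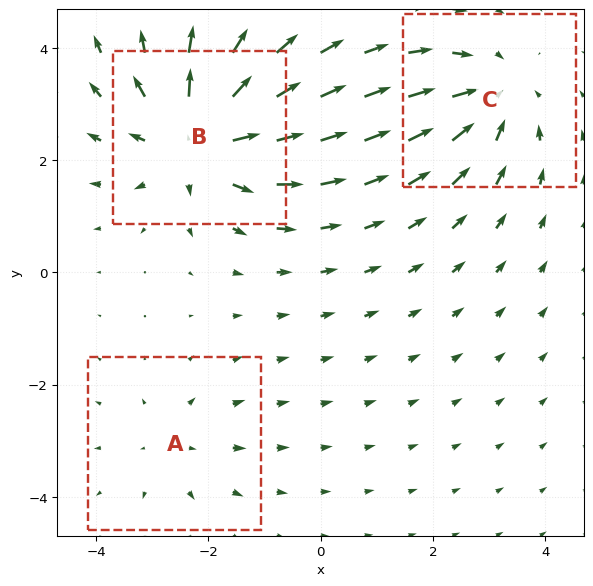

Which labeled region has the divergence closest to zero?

Divergence at each region's feature centre — A: about +2, B: about +5, C: about -3. Region A is closest to zero.

A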